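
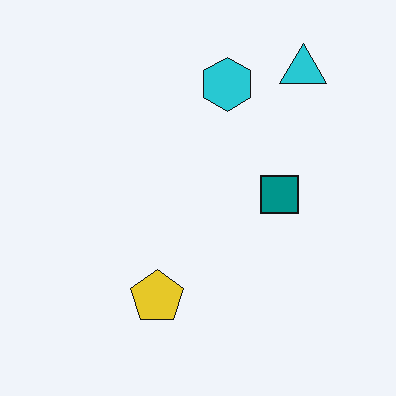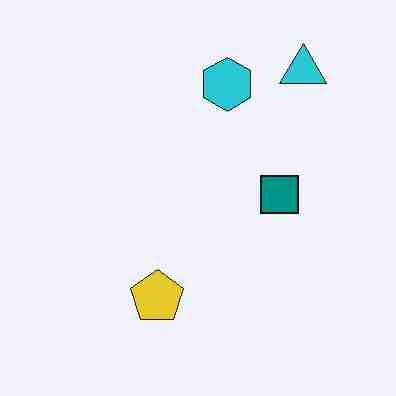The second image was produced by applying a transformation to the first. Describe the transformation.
It was heavily JPEG-compressed with obvious blocking artifacts.

Blocky 8×8 compression artifacts appear around shape edges and the flat background shows ringing — characteristic JPEG degradation.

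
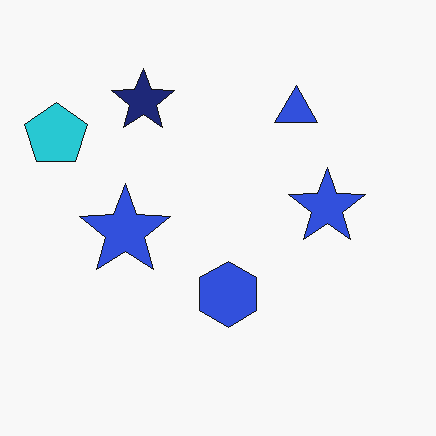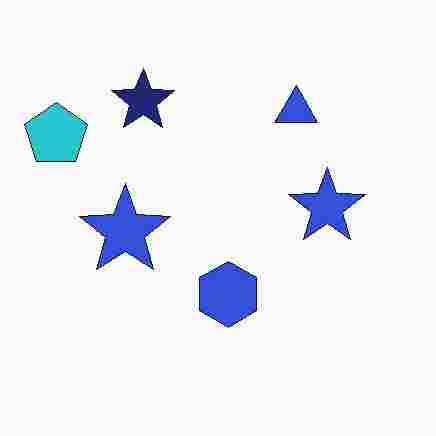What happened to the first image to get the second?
The image was heavily JPEG-compressed with obvious blocking artifacts.

Blocky 8×8 compression artifacts appear around shape edges and the flat background shows ringing — characteristic JPEG degradation.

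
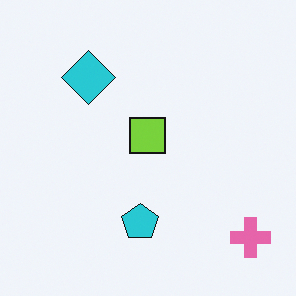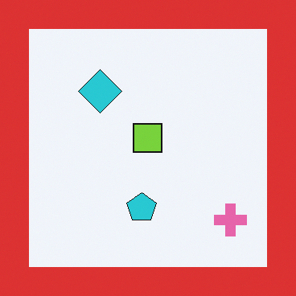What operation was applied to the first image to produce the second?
Framed with a red border.

A solid red frame runs around the edge of the second image, with the content slightly shrunk inside it.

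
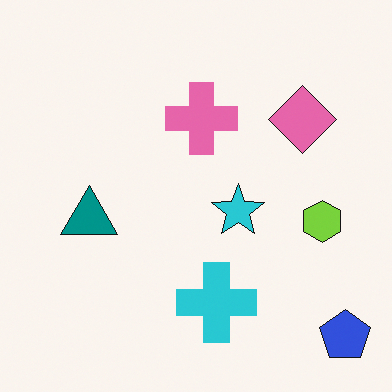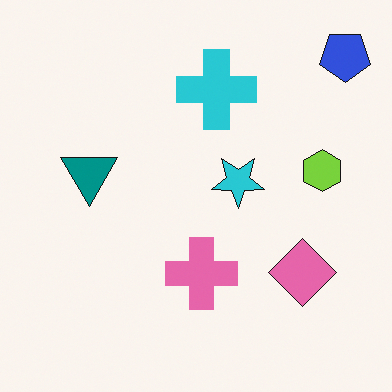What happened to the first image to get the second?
The transformation is: flipped vertically (top ↔ bottom).

The blue pentagon is in the bottom-right of the first image and the top-right of the second — shapes on opposite sides of the horizontal midline have swapped in a mirror flip.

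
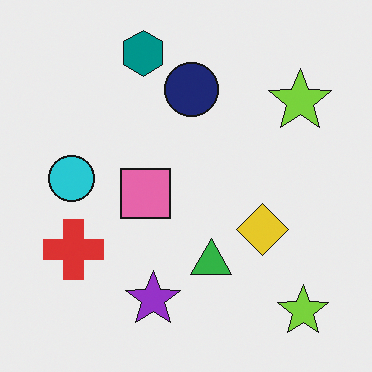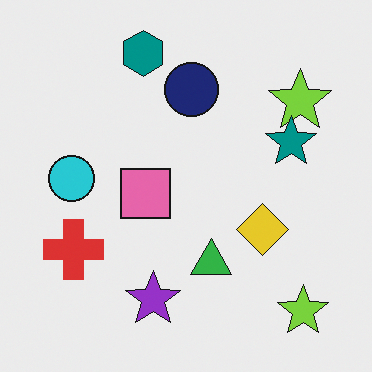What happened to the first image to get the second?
The transformation is: overlaid with an additional teal star.

A teal star appears in the second image that is absent from the first.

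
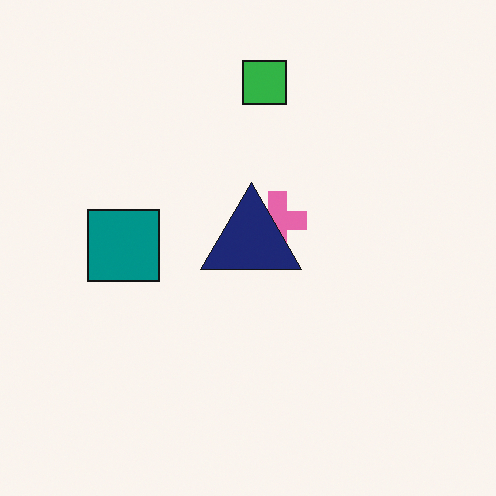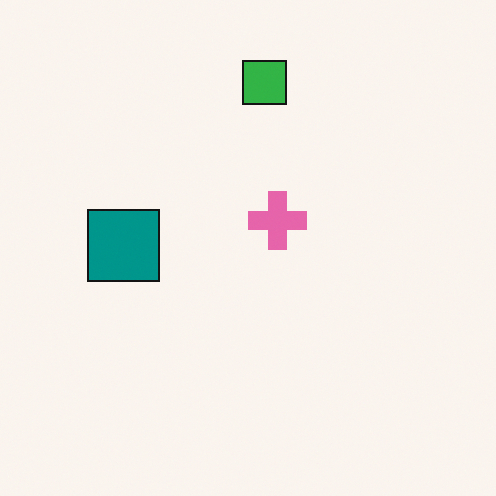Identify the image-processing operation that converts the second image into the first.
It was overlaid with an additional navy triangle.

A navy triangle appears in the first image that is absent from the second.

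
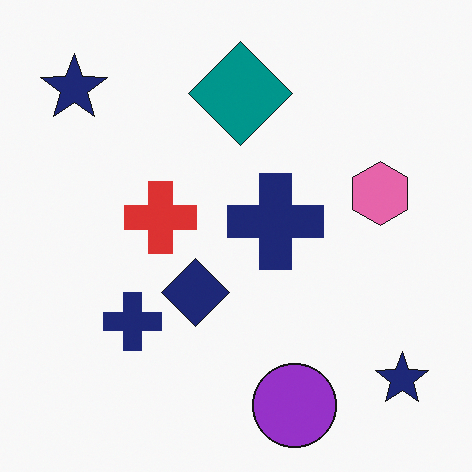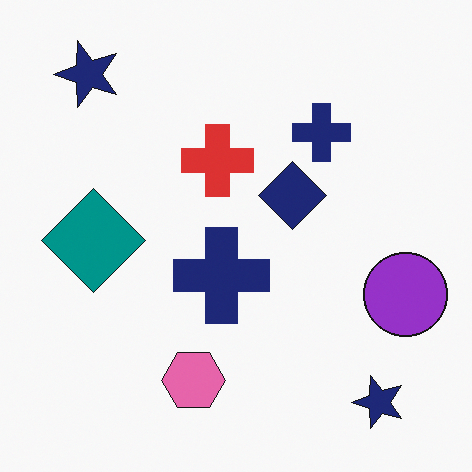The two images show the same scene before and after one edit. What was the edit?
The image was transposed (reflected across the top-left ↔ bottom-right diagonal).

Shapes have swapped their row and column positions — what was in the top-right is now in the bottom-left — a diagonal reflection.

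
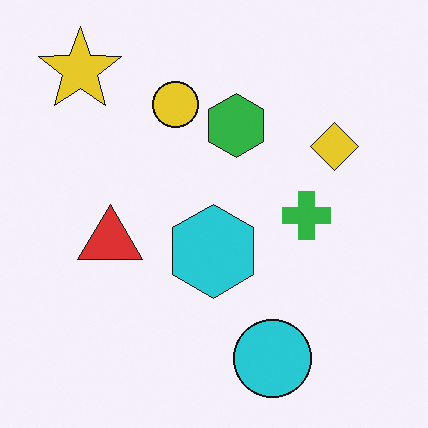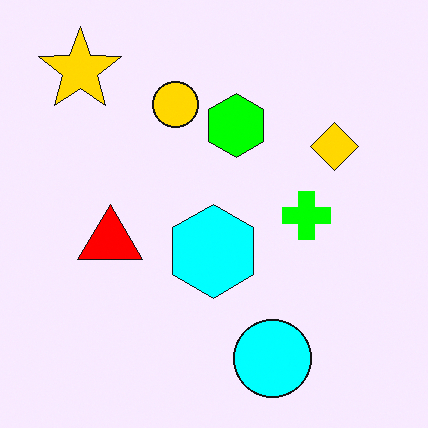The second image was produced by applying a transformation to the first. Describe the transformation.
This is the original image made much more vivid (saturation change).

All colors are more vivid — a global saturation change.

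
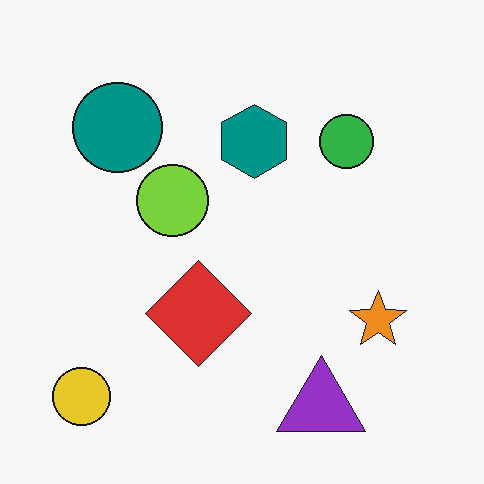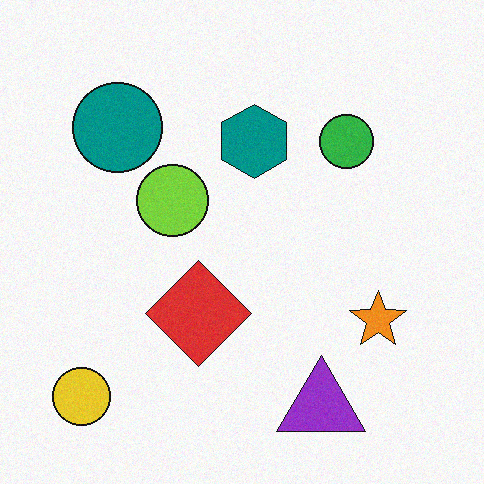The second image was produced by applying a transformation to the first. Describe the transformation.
The image was degraded with a light layer of grain.

Random speckle covers the whole image, including the flat background.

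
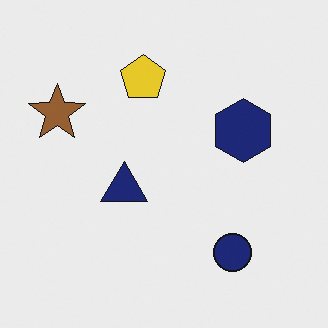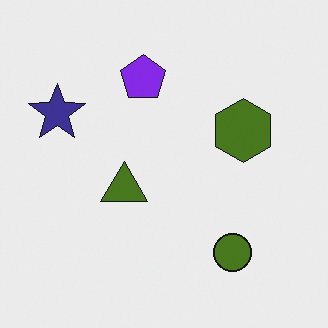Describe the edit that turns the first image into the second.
This is the original image hue-shifted by a large amount.

Every shape's color has rotated by the same amount around the hue wheel — a uniform hue shift.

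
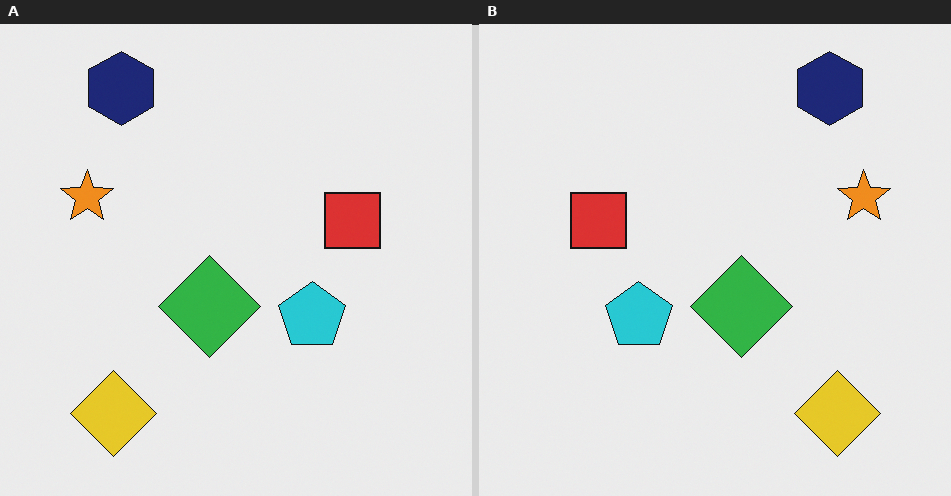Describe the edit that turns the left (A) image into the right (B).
The image was flipped horizontally (left ↔ right).

The orange star is in the left of the left (A) image and the right of the right (B) — shapes on opposite sides of the vertical midline have swapped in a mirror flip.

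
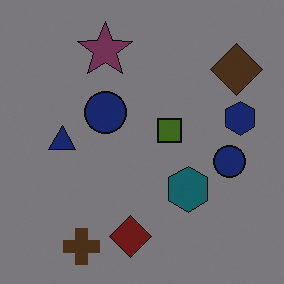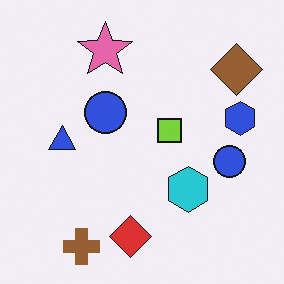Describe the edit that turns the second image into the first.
It was darkened a lot.

Every pixel — background and shapes alike — is uniformly darkened.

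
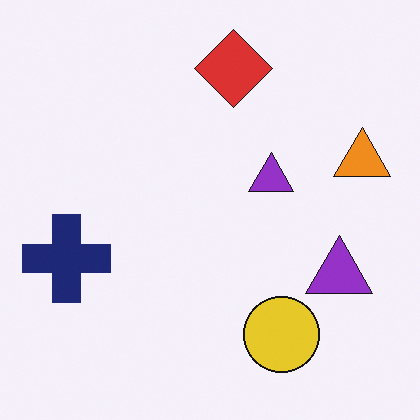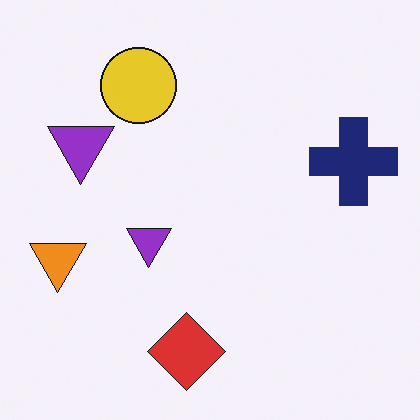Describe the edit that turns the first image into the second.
The image was rotated 180°.

The orange triangle sits in the right of the first image and the left of the second — consistent with a whole-image 180° rotation.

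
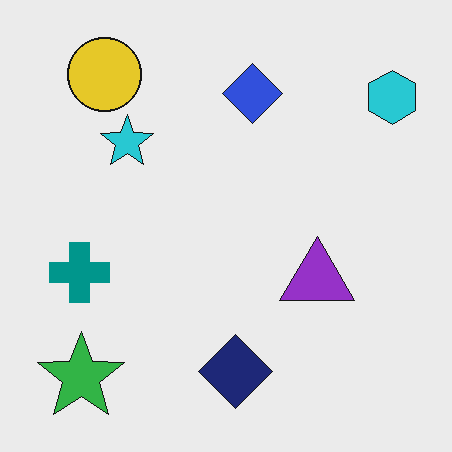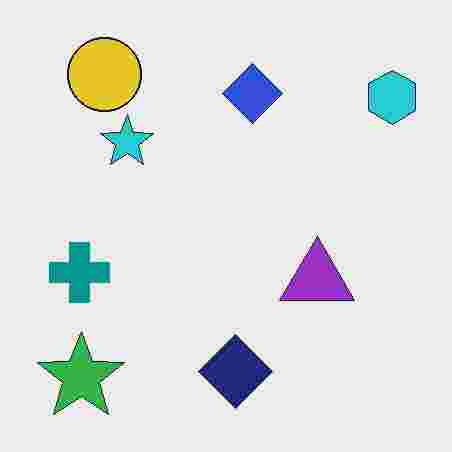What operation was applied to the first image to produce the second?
The image was degraded with heavy JPEG compression.

Blocky 8×8 compression artifacts appear around shape edges and the flat background shows ringing — characteristic JPEG degradation.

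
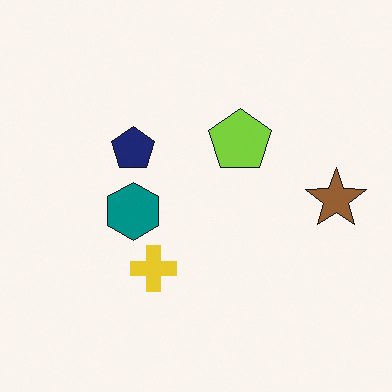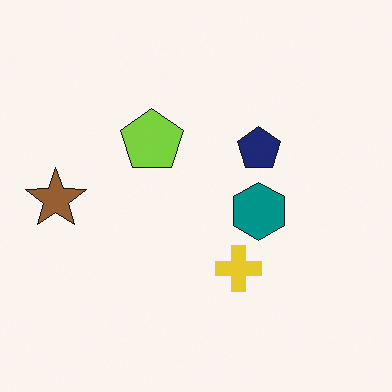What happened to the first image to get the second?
Flipped horizontally (left ↔ right).

The brown star is in the right of the first image and the left of the second — shapes on opposite sides of the vertical midline have swapped in a mirror flip.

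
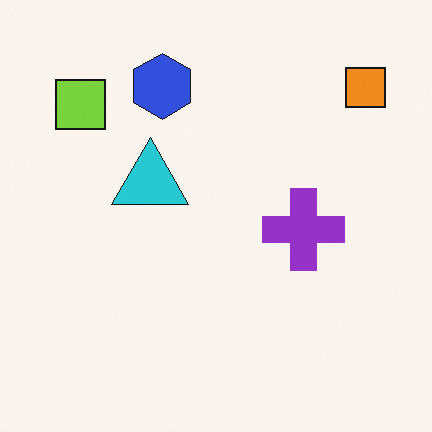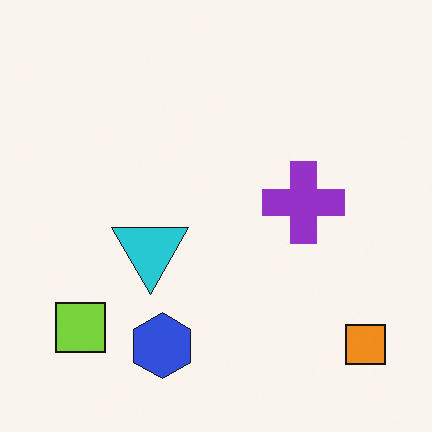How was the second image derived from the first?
The image was flipped vertically (top ↔ bottom).

The blue hexagon is in the top of the first image and the bottom of the second — shapes on opposite sides of the horizontal midline have swapped in a mirror flip.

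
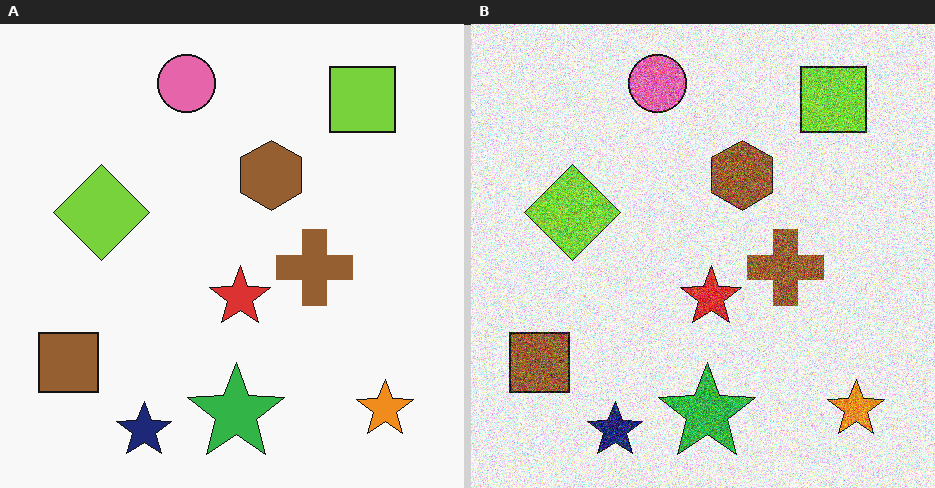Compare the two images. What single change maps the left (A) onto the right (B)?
It was degraded with strong gaussian noise.

Random speckle covers the whole image, including the flat background.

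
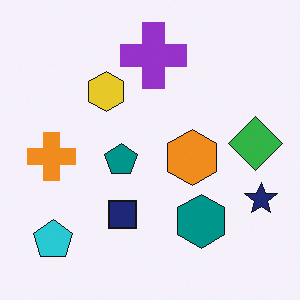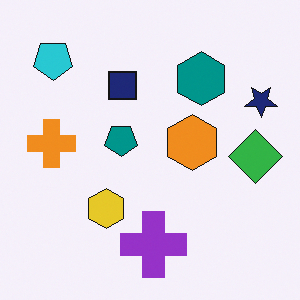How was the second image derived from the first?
The transformation is: flipped vertically (top ↔ bottom).

The purple cross is in the top of the first image and the bottom of the second — shapes on opposite sides of the horizontal midline have swapped in a mirror flip.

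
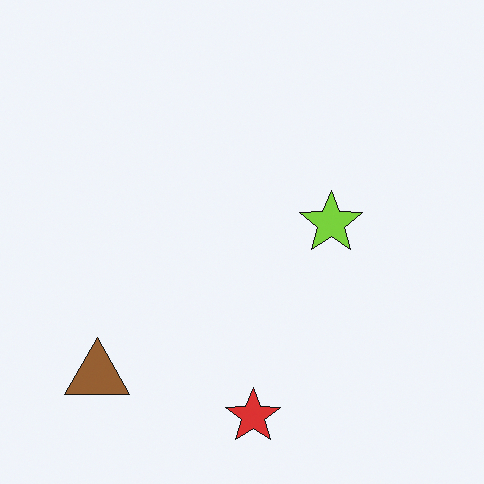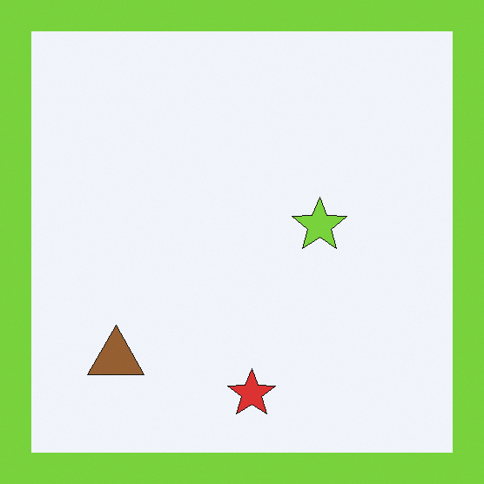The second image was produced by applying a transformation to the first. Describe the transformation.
It was framed with a lime border.

A solid lime frame runs around the edge of the second image, with the content slightly shrunk inside it.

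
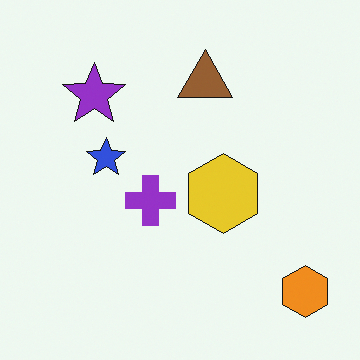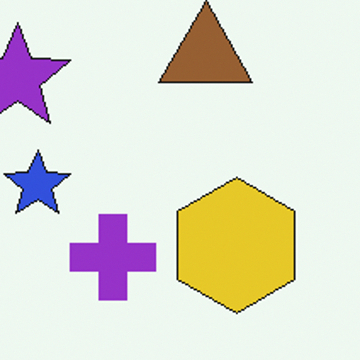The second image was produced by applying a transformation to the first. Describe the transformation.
The transformation is: cropped to a noticeably smaller region and rescaled.

The visible shapes are larger and the field of view is narrower; shapes near the original edges may be partly or wholly outside the frame — a crop-and-rescale.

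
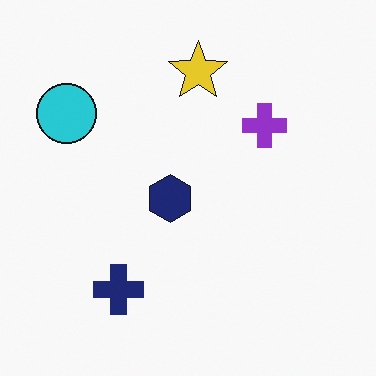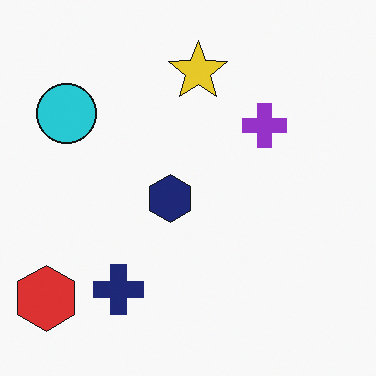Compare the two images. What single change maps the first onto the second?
It was overlaid with an additional red hexagon.

A red hexagon appears in the second image that is absent from the first.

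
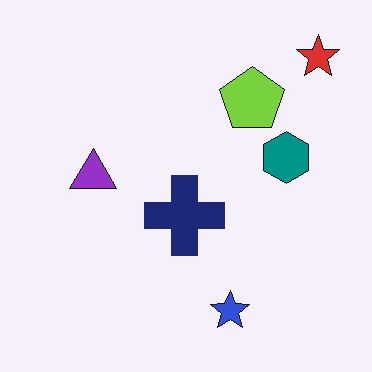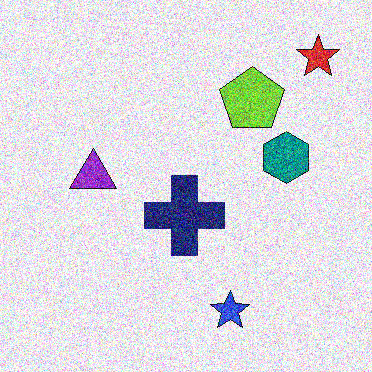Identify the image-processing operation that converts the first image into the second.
The second image is the first degraded with heavy additive noise.

Random speckle covers the whole image, including the flat background.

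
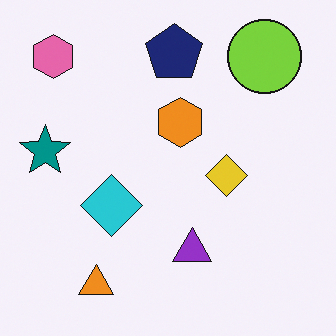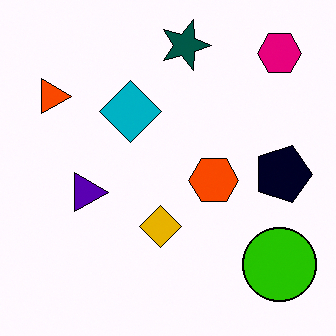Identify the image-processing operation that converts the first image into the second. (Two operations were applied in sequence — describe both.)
The second image is the first given much higher contrast, then rotated 90° clockwise.

Tones are pushed away from mid-grey across the whole image — a global contrast change. The pink hexagon sits in the top-left of the first image and the top-right of the second — consistent with a whole-image 90° clockwise rotation.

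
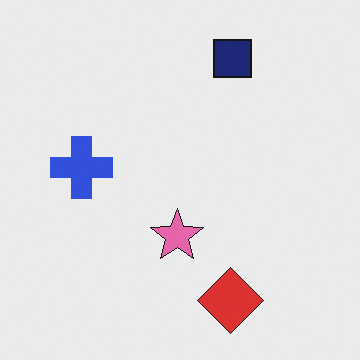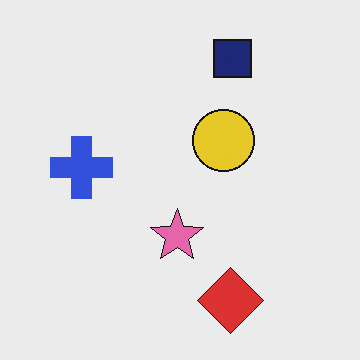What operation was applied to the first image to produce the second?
The second image is the first overlaid with an additional yellow circle.

A yellow circle appears in the second image that is absent from the first.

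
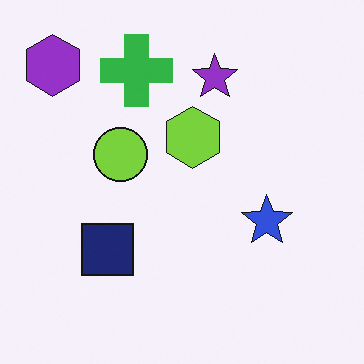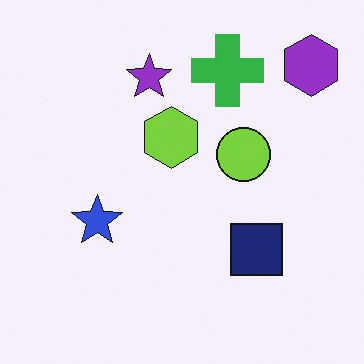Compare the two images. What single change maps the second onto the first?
It was flipped horizontally (left ↔ right).

The purple hexagon is in the top-right of the second image and the top-left of the first — shapes on opposite sides of the vertical midline have swapped in a mirror flip.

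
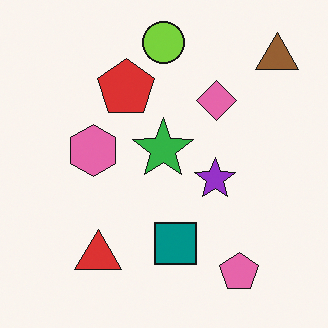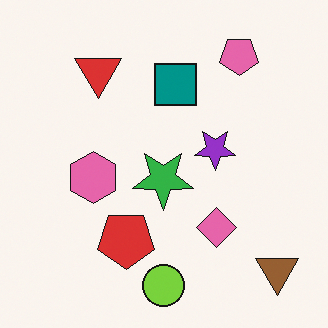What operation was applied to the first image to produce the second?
This is the original image flipped vertically (top ↔ bottom).

The lime circle is in the top of the first image and the bottom of the second — shapes on opposite sides of the horizontal midline have swapped in a mirror flip.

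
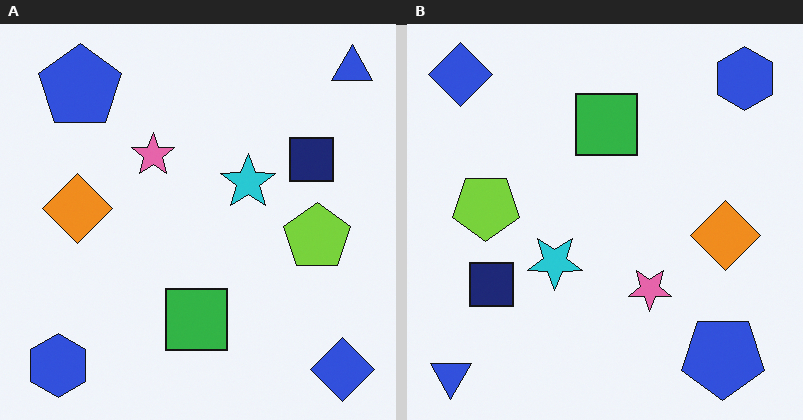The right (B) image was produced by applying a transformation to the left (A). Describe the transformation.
The image was rotated 180°.

The blue triangle sits in the top-right of the left (A) image and the bottom-left of the right (B) — consistent with a whole-image 180° rotation.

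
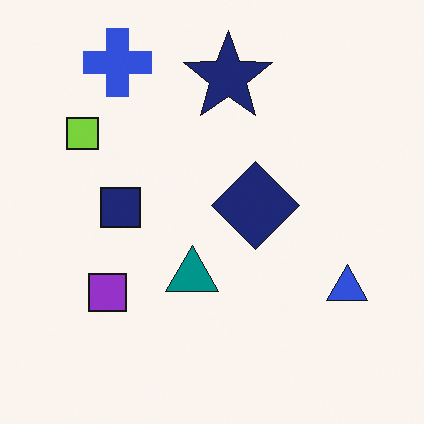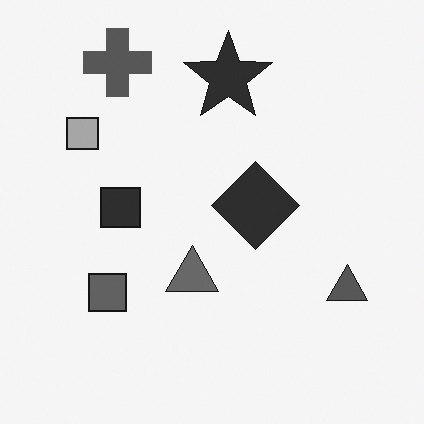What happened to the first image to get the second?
This is the original image converted to grayscale.

All color is removed — every shape is now a shade of grey.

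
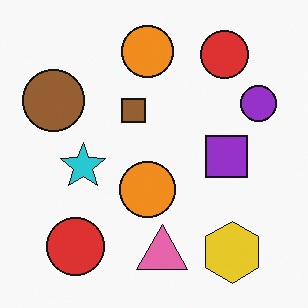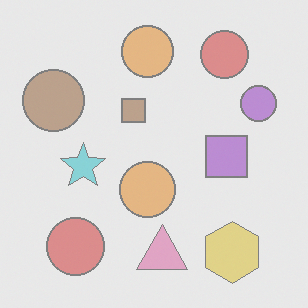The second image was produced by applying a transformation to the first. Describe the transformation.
It was washed out (contrast reduced).

Tones are pushed toward mid-grey across the whole image — a global contrast change.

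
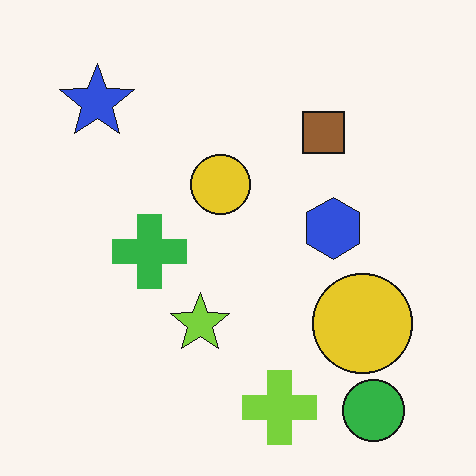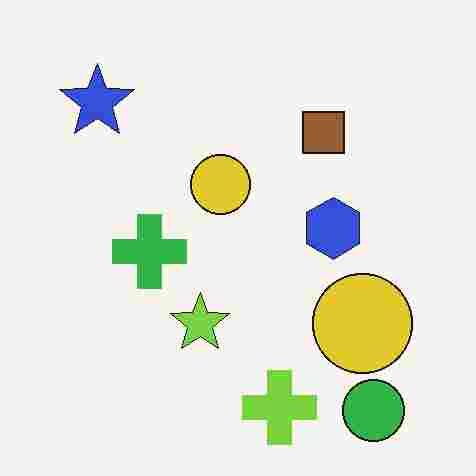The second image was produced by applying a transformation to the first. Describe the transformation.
It was heavily JPEG-compressed with obvious blocking artifacts.

Blocky 8×8 compression artifacts appear around shape edges and the flat background shows ringing — characteristic JPEG degradation.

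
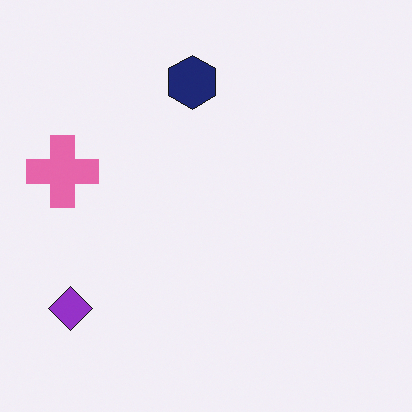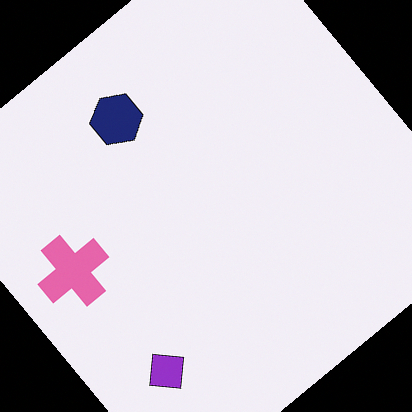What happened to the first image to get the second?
This is the original image rotated counter-clockwise by a large amount — several tens of degrees.

Every shape is tilted by the same angle and the image corners show triangular fill wedges — a whole-image rotation by a non-right angle.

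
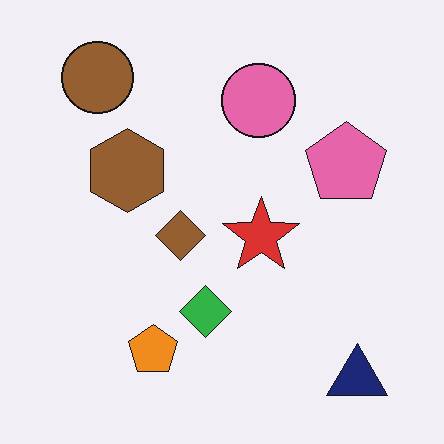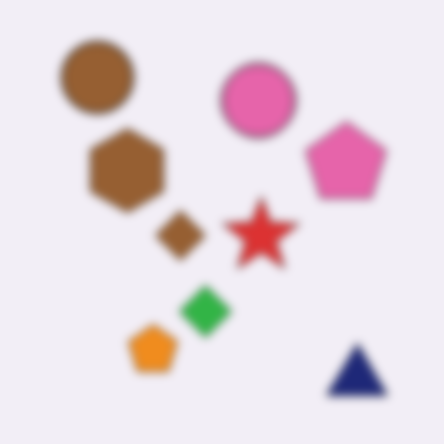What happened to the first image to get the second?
It was noticeably gaussian-blurred.

Shape edges and outlines are uniformly softened across the whole image.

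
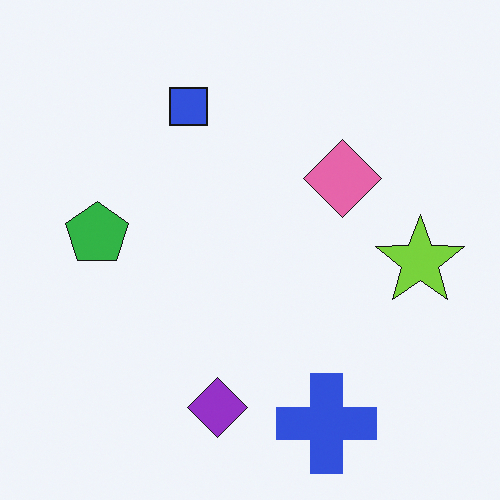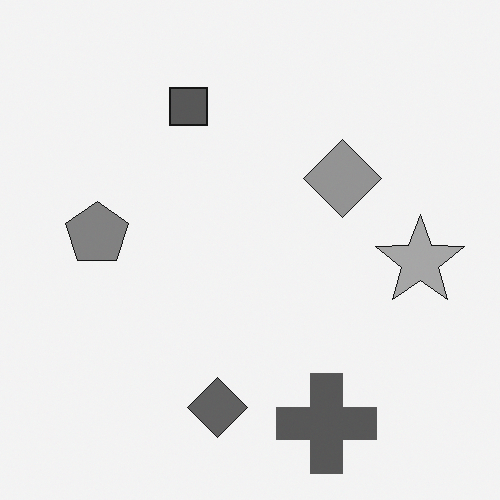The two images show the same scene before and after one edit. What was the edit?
This is the original image converted to grayscale.

All color is removed — every shape is now a shade of grey.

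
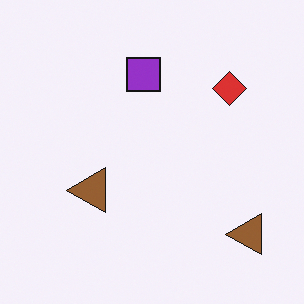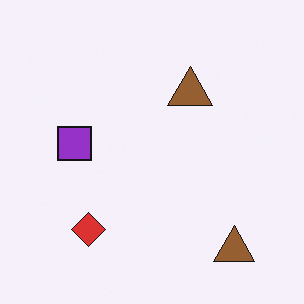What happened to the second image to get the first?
The first image is the second transposed (reflected across the top-left ↔ bottom-right diagonal).

Shapes have swapped their row and column positions — what was in the top-right is now in the bottom-left — a diagonal reflection.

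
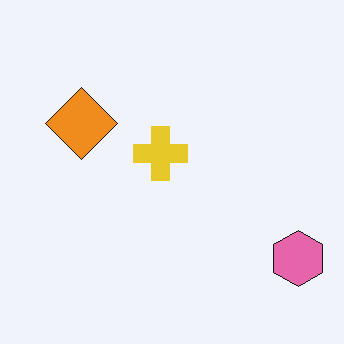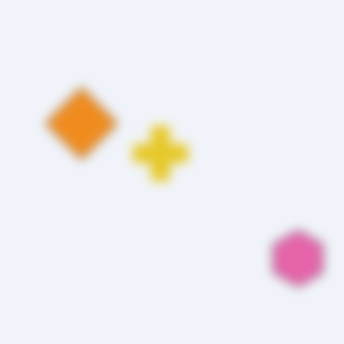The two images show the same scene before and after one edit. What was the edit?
The second image is the first strongly gaussian-blurred.

Shape edges and outlines are uniformly softened across the whole image.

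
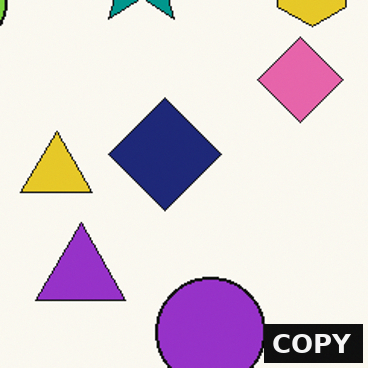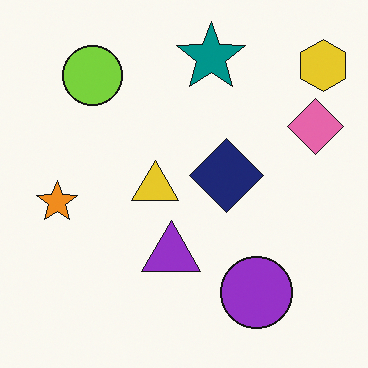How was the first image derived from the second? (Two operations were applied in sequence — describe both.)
The image was cropped to a modestly smaller region and rescaled, then watermarked with the text "COPY" in the lower-right corner.

The visible shapes are larger and the field of view is narrower; shapes near the original edges may be partly or wholly outside the frame — a crop-and-rescale. A dark label reading "COPY" appears in the lower-right corner.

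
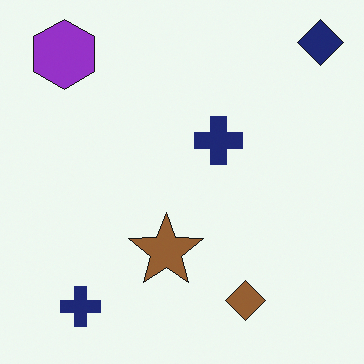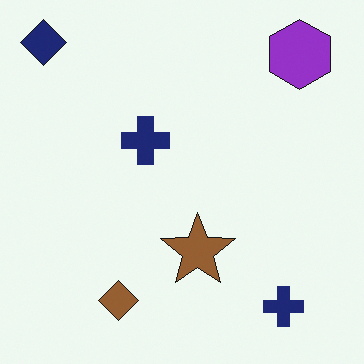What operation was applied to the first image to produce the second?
The transformation is: flipped horizontally (left ↔ right).

The navy diamond is in the top-right of the first image and the top-left of the second — shapes on opposite sides of the vertical midline have swapped in a mirror flip.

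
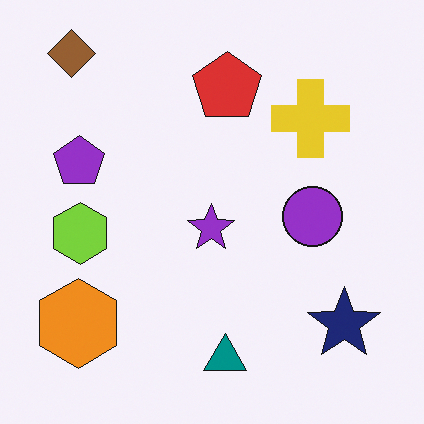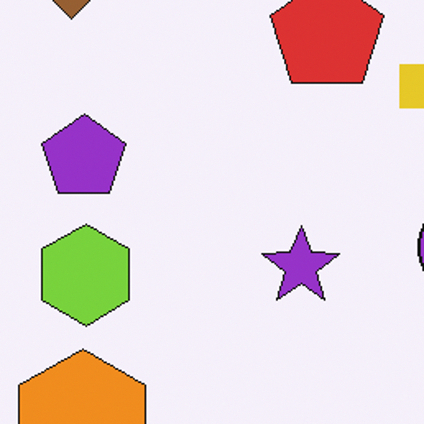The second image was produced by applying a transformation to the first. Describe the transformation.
Cropped to a noticeably smaller region and rescaled.

The visible shapes are larger and the field of view is narrower; shapes near the original edges may be partly or wholly outside the frame — a crop-and-rescale.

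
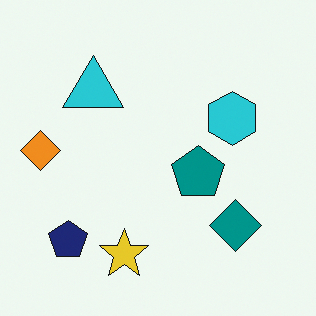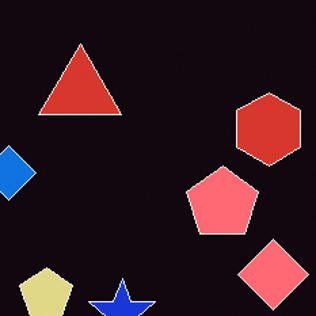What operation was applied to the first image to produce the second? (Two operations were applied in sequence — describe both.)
The transformation is: color-inverted (negative), then cropped slightly and scaled back up.

The light background has become dark and every shape's color is its complement — a photographic negative. The visible shapes are larger and the field of view is narrower; shapes near the original edges may be partly or wholly outside the frame — a crop-and-rescale.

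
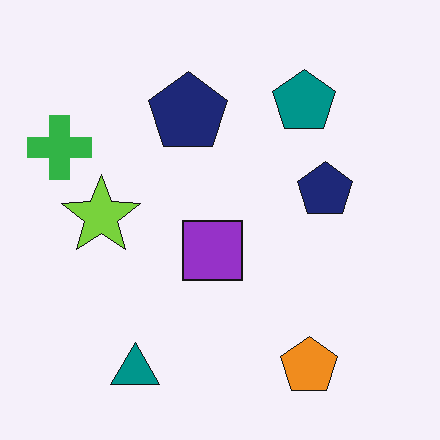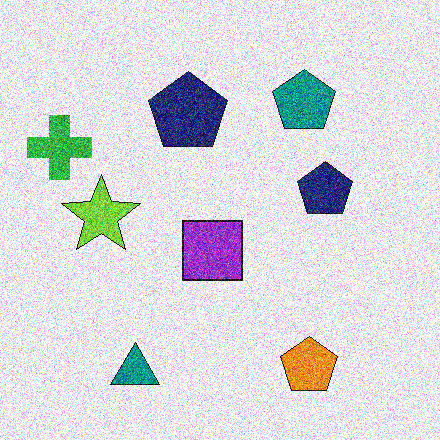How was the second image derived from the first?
The transformation is: degraded with a thick layer of grain.

Random speckle covers the whole image, including the flat background.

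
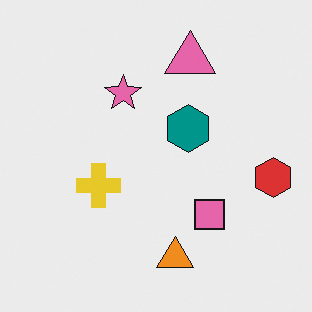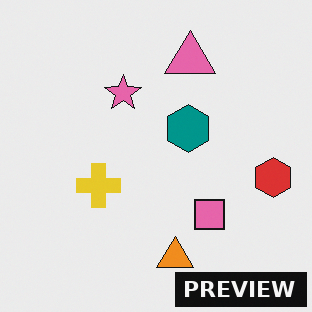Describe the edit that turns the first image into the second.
The second image is the first watermarked with the text "PREVIEW" in the lower-right corner.

A dark label reading "PREVIEW" appears in the lower-right corner.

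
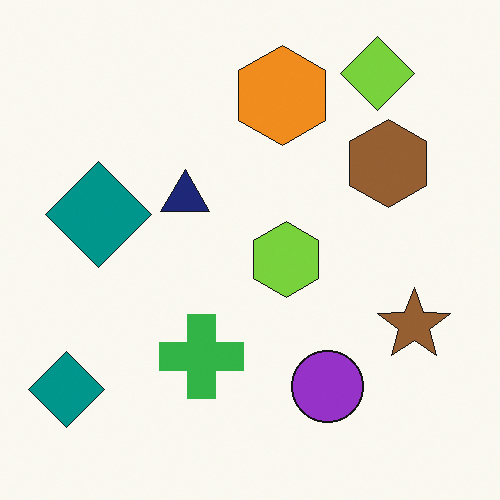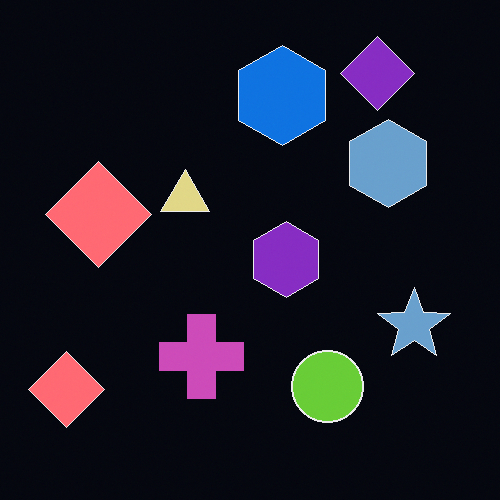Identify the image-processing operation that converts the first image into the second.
The transformation is: color-inverted (negative).

The light background has become dark and every shape's color is its complement — a photographic negative.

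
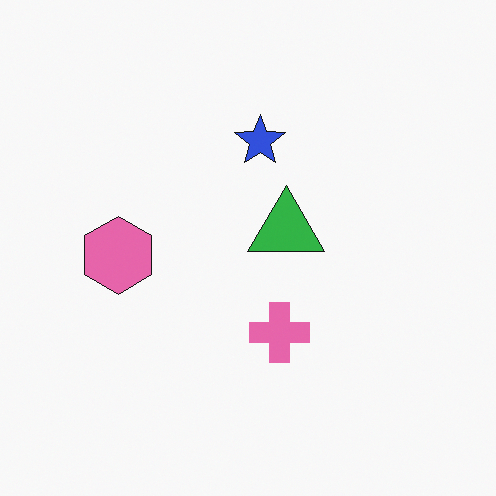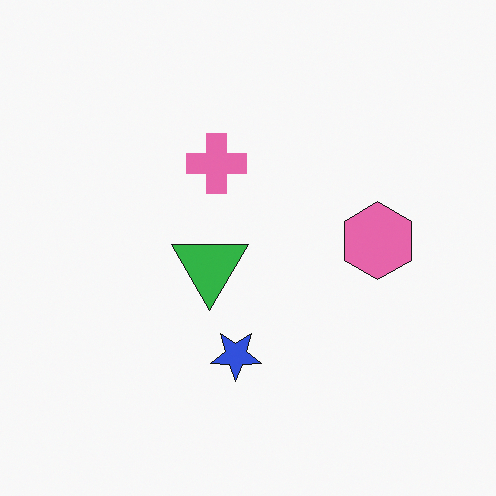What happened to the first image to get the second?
It was rotated 180°.

The pink hexagon sits in the left of the first image and the right of the second — consistent with a whole-image 180° rotation.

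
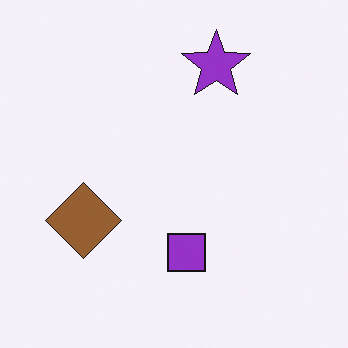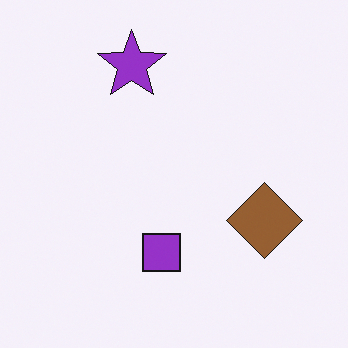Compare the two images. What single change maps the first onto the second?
This is the original image flipped horizontally (left ↔ right).

The brown diamond is in the left of the first image and the right of the second — shapes on opposite sides of the vertical midline have swapped in a mirror flip.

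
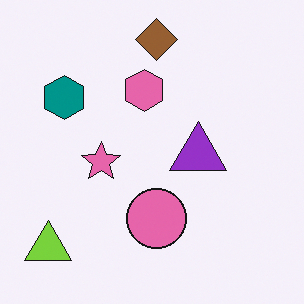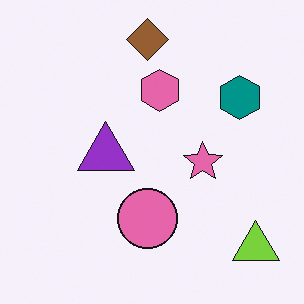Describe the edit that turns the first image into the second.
Flipped horizontally (left ↔ right).

The lime triangle is in the bottom-left of the first image and the bottom-right of the second — shapes on opposite sides of the vertical midline have swapped in a mirror flip.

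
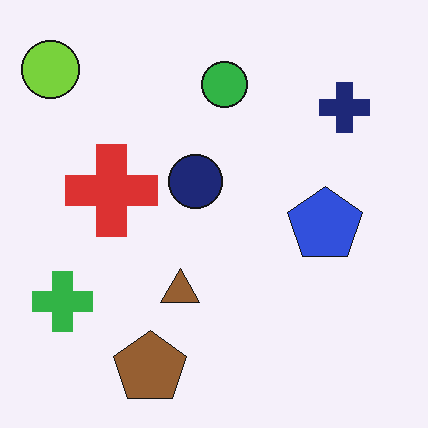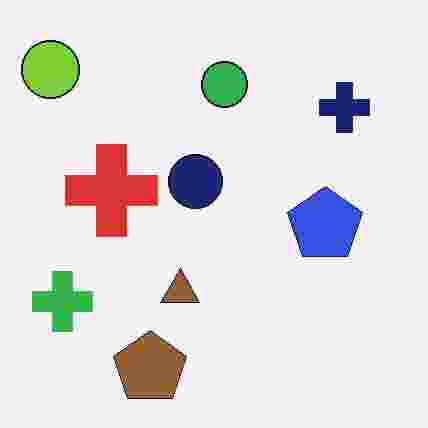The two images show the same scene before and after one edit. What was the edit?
Degraded with heavy JPEG compression.

Blocky 8×8 compression artifacts appear around shape edges and the flat background shows ringing — characteristic JPEG degradation.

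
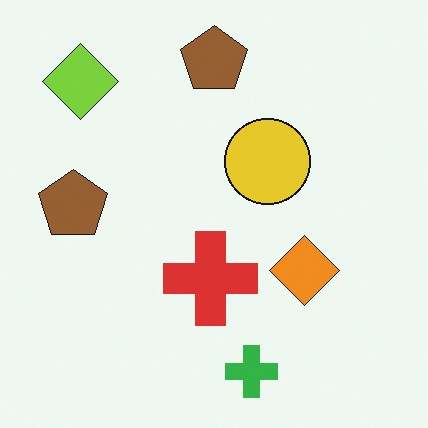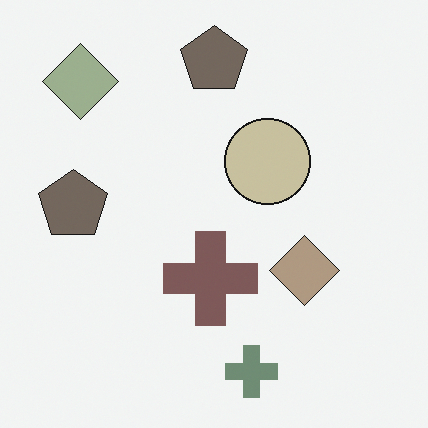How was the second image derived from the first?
It was made much more muted (saturation change).

All colors are more muted and greyish — a global saturation change.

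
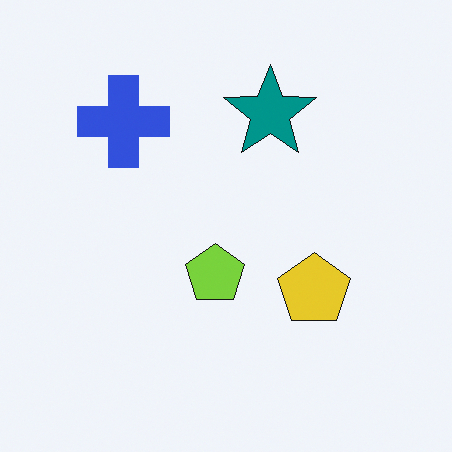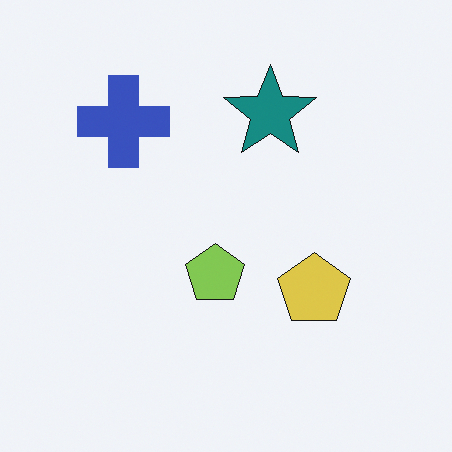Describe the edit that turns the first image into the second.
The transformation is: slightly desaturated.

All colors are more muted and greyish — a global saturation change.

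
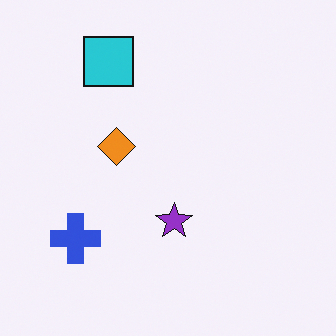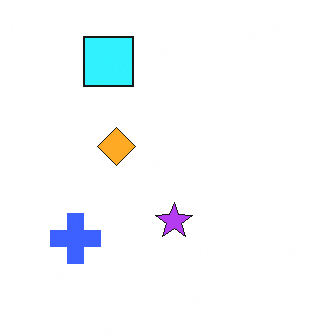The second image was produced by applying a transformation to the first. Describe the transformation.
The image was slightly brightened.

Every pixel — background and shapes alike — is uniformly brightened.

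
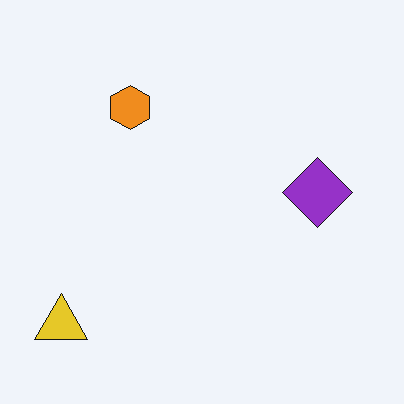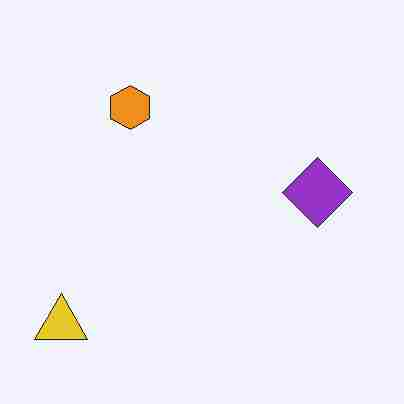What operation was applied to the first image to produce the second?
The image was degraded with heavy JPEG compression.

Blocky 8×8 compression artifacts appear around shape edges and the flat background shows ringing — characteristic JPEG degradation.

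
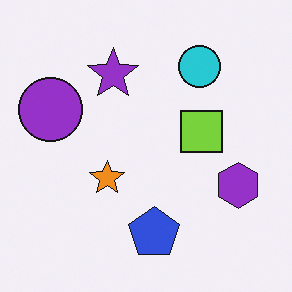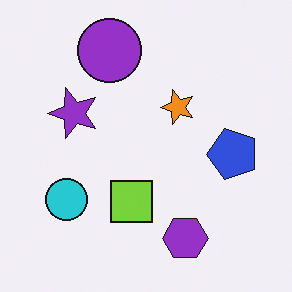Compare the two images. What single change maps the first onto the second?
This is the original image transposed (reflected across the top-left ↔ bottom-right diagonal).

Shapes have swapped their row and column positions — what was in the top-right is now in the bottom-left — a diagonal reflection.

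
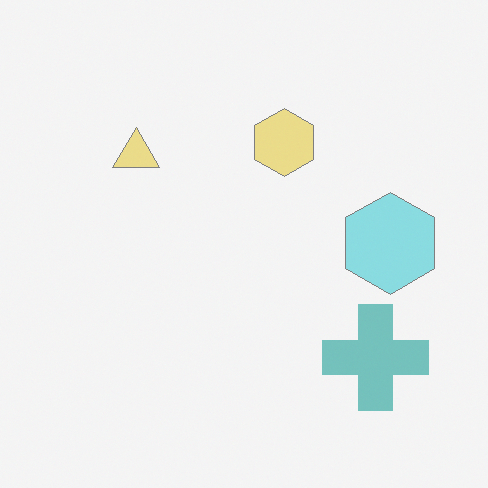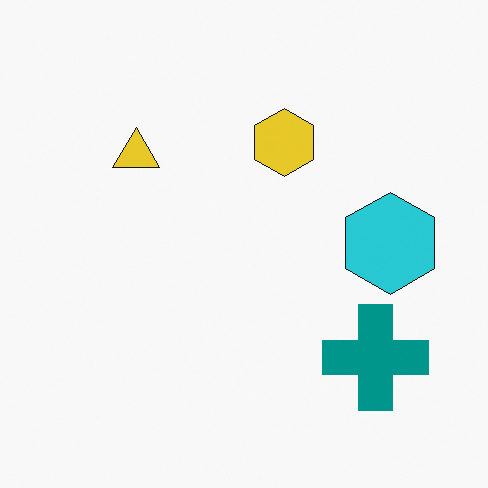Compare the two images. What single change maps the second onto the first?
The image was given much lower contrast.

Tones are pushed toward mid-grey across the whole image — a global contrast change.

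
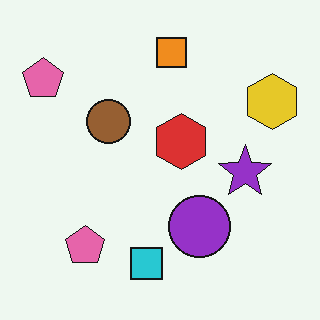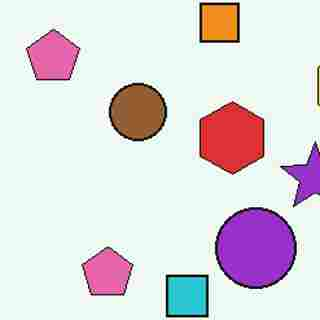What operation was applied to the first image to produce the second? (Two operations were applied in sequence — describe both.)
This is the original image cropped slightly and scaled back up, then heavily JPEG-compressed with obvious blocking artifacts.

The visible shapes are larger and the field of view is narrower; shapes near the original edges may be partly or wholly outside the frame — a crop-and-rescale. Blocky 8×8 compression artifacts appear around shape edges and the flat background shows ringing — characteristic JPEG degradation.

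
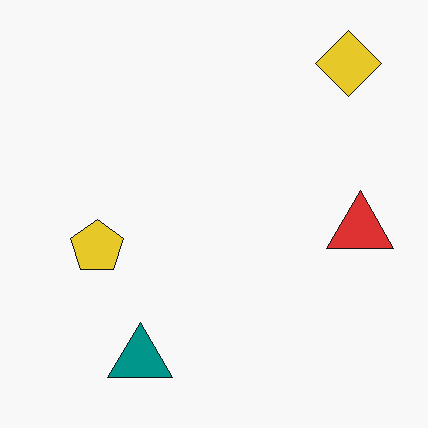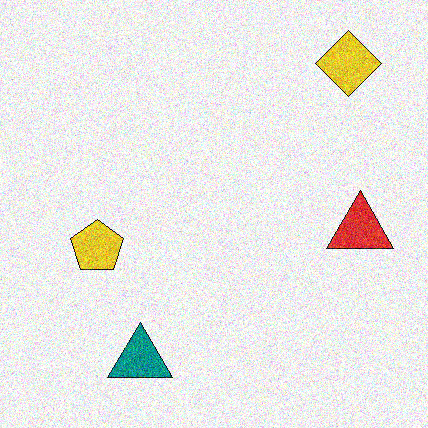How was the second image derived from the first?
The image was degraded with heavy additive noise.

Random speckle covers the whole image, including the flat background.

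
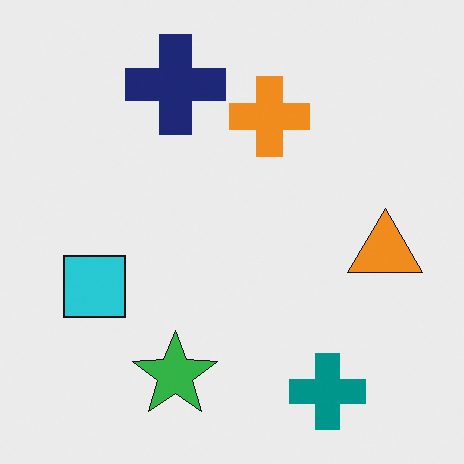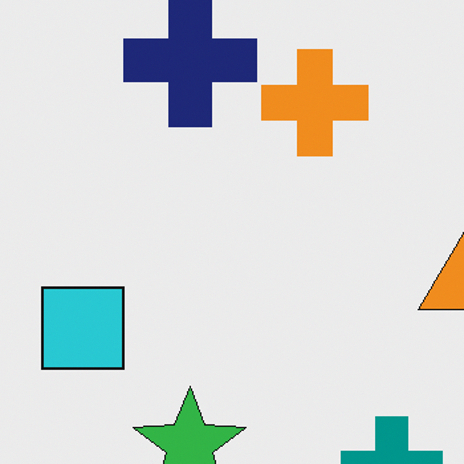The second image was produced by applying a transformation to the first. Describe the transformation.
The transformation is: cropped slightly and scaled back up.

The visible shapes are larger and the field of view is narrower; shapes near the original edges may be partly or wholly outside the frame — a crop-and-rescale.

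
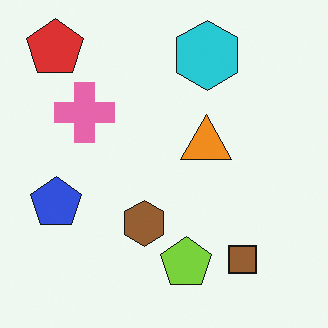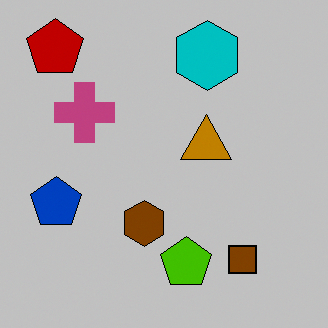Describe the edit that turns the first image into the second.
This is the original image heavily posterized to just a handful of flat colors.

Each flat color has snapped to a coarser quantized level — most visibly, the near-white background has dropped to a flat grey.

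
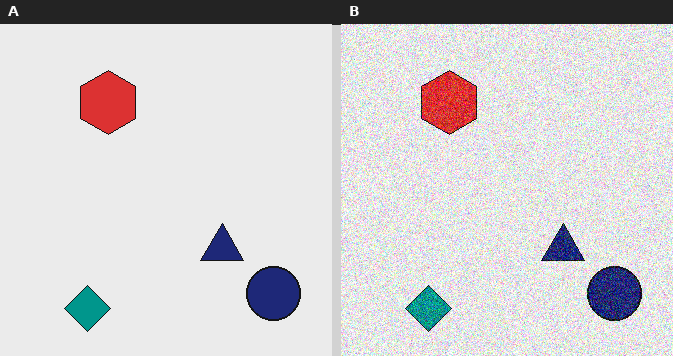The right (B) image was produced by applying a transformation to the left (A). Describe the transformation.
It was degraded with heavy additive noise.

Random speckle covers the whole image, including the flat background.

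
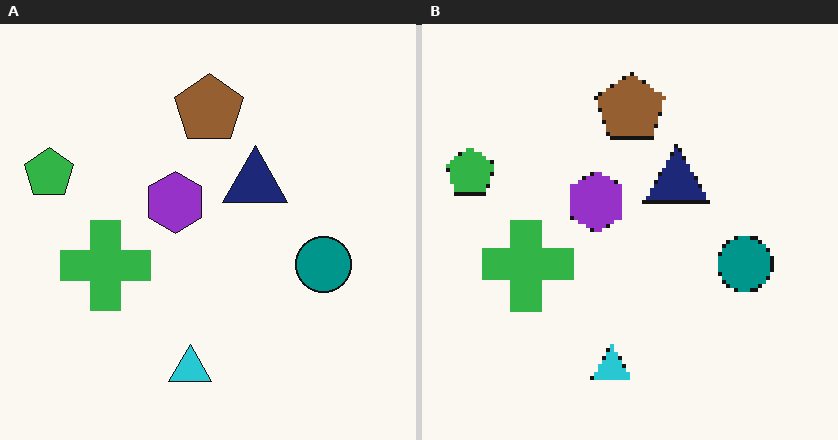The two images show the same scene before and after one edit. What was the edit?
The right (B) image is the left (A) lightly pixelated (a mild mosaic effect).

Shapes are reduced to large square blocks; fine edges and outlines are lost — a downscale-then-upscale (mosaic) effect.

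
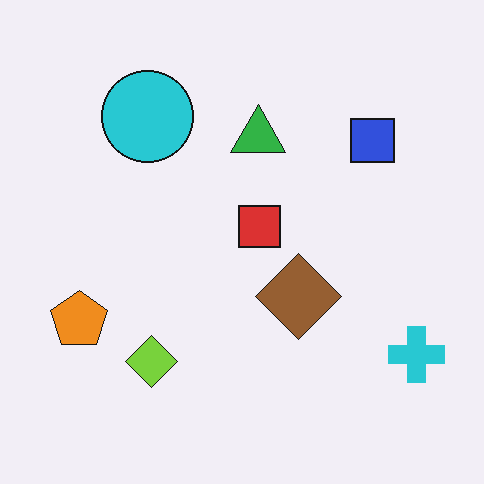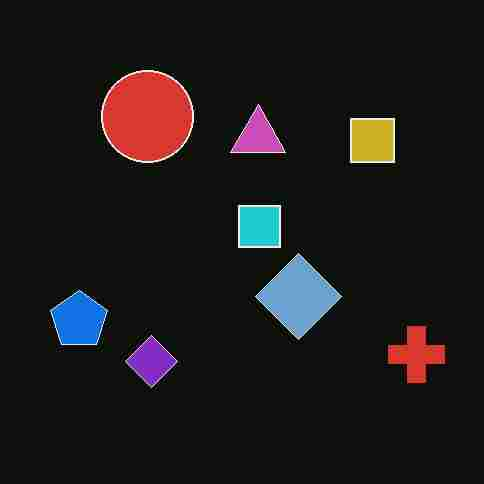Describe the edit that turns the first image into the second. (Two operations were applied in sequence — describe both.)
It was color-inverted (negative), then degraded with heavy JPEG compression.

The light background has become dark and every shape's color is its complement — a photographic negative. Blocky 8×8 compression artifacts appear around shape edges and the flat background shows ringing — characteristic JPEG degradation.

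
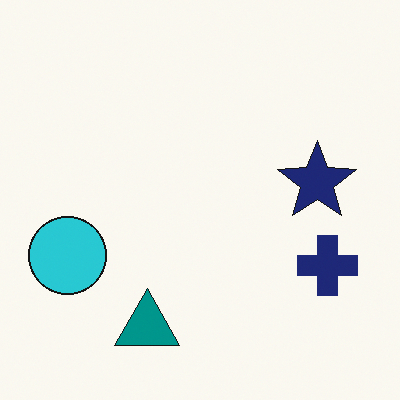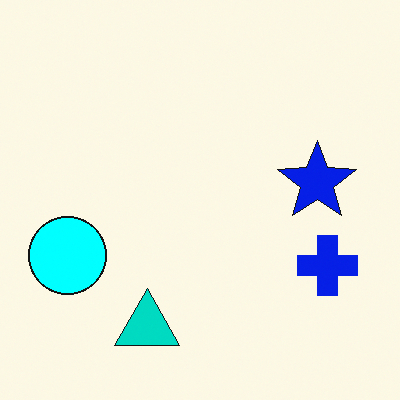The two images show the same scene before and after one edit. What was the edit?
Heavily oversaturated.

All colors are more vivid — a global saturation change.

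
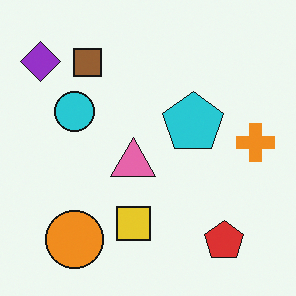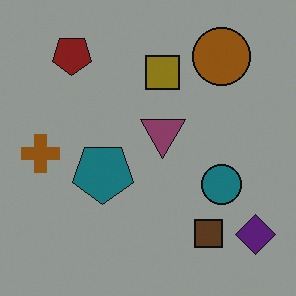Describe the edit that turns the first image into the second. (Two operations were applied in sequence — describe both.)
It was rotated 180°, then noticeably darkened.

The purple diamond sits in the top-left of the first image and the bottom-right of the second — consistent with a whole-image 180° rotation. Every pixel — background and shapes alike — is uniformly darkened.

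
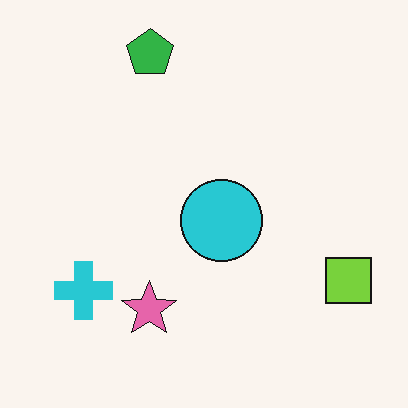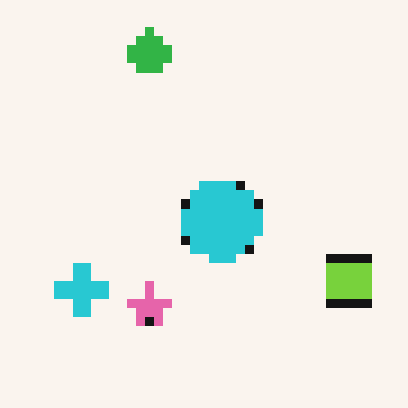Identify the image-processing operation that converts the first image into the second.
This is the original image coarsely pixelated.

Shapes are reduced to large square blocks; fine edges and outlines are lost — a downscale-then-upscale (mosaic) effect.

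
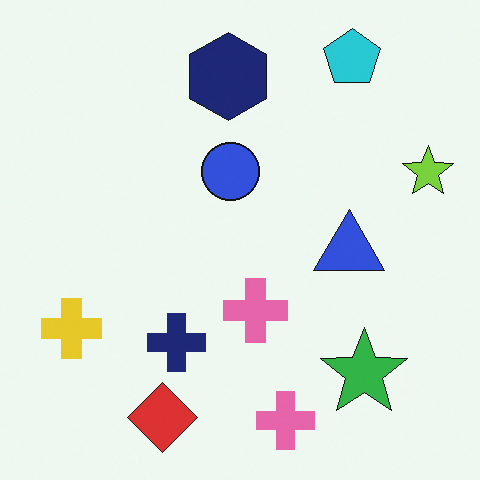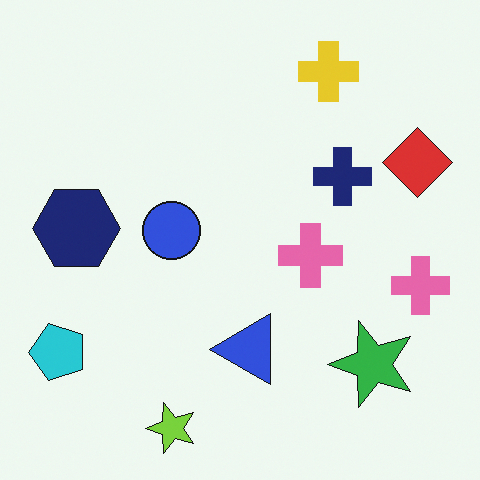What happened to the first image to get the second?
The image was transposed (reflected across the top-left ↔ bottom-right diagonal).

Shapes have swapped their row and column positions — what was in the top-right is now in the bottom-left — a diagonal reflection.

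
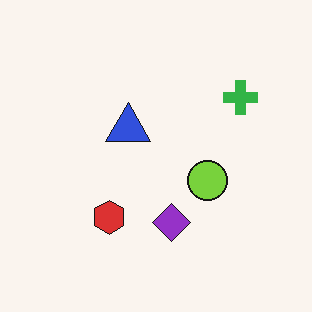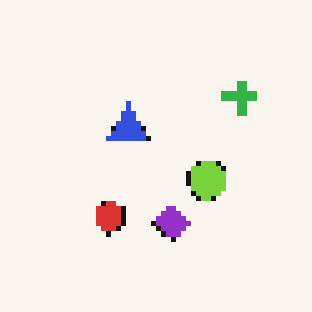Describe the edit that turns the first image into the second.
This is the original image mildly pixelated.

Shapes are reduced to large square blocks; fine edges and outlines are lost — a downscale-then-upscale (mosaic) effect.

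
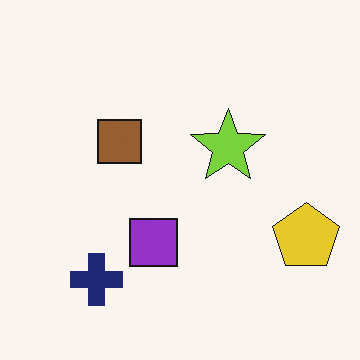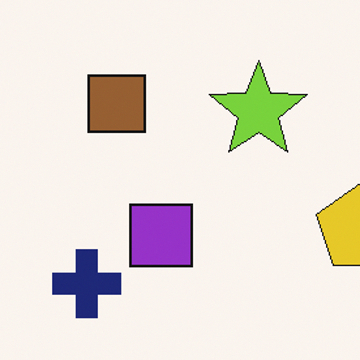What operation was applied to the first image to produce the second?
The transformation is: cropped slightly and scaled back up.

The visible shapes are larger and the field of view is narrower; shapes near the original edges may be partly or wholly outside the frame — a crop-and-rescale.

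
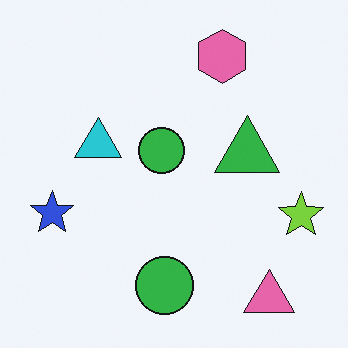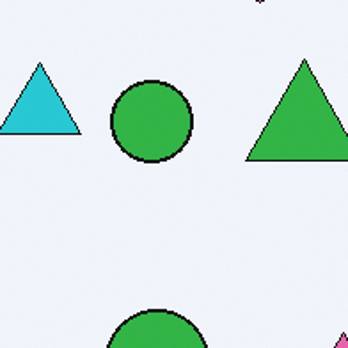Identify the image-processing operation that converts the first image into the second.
The image was cropped tightly and scaled back up.

The visible shapes are larger and the field of view is narrower; shapes near the original edges may be partly or wholly outside the frame — a crop-and-rescale.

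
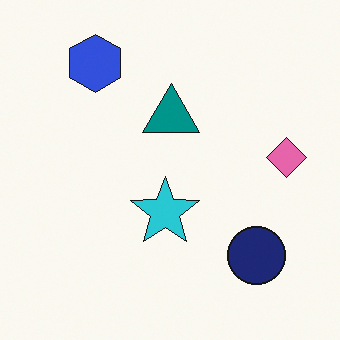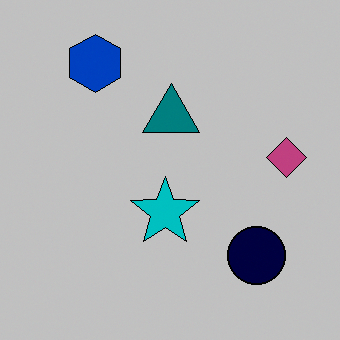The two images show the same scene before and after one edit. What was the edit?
The transformation is: aggressively posterized.

Each flat color has snapped to a coarser quantized level — most visibly, the near-white background has dropped to a flat grey.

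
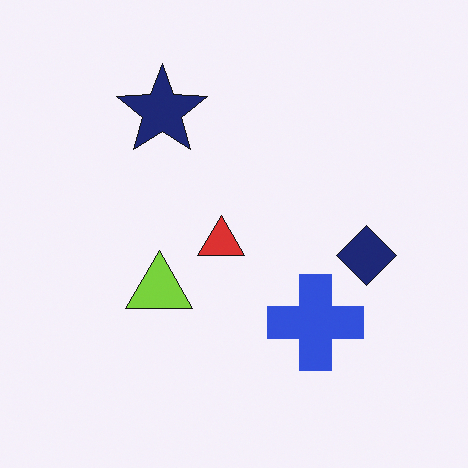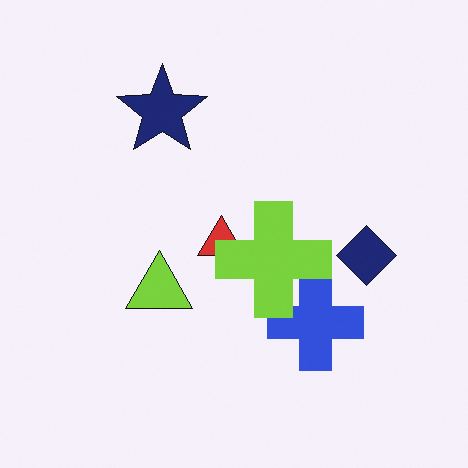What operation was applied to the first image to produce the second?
This is the original image overlaid with an additional lime cross.

A lime cross appears in the second image that is absent from the first.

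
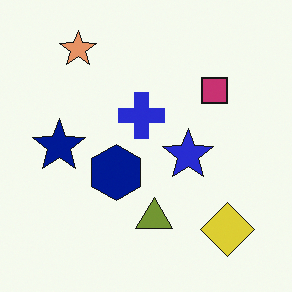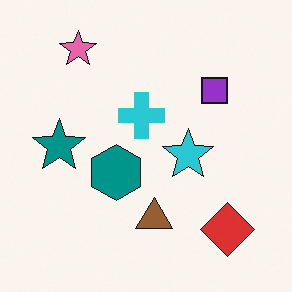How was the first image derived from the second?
It was hue-shifted slightly.

Every shape's color has rotated by the same amount around the hue wheel — a uniform hue shift.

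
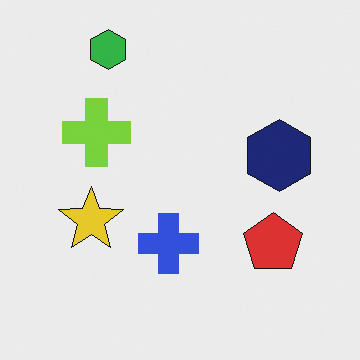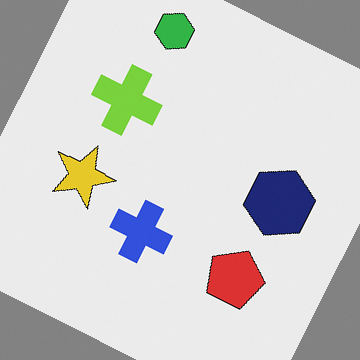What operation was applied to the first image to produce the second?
Rotated clockwise by a clearly visible amount.

Every shape is tilted by the same angle and the image corners show triangular fill wedges — a whole-image rotation by a non-right angle.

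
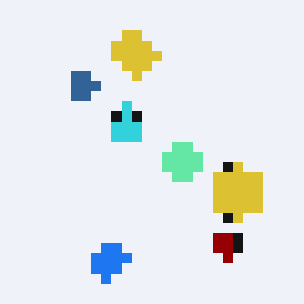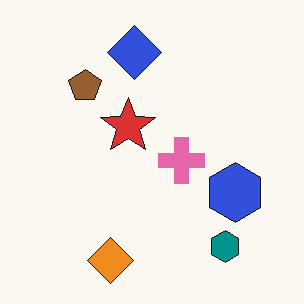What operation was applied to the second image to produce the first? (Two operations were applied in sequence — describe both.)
It was hue-shifted by a large amount, then coarsely pixelated.

Every shape's color has rotated by the same amount around the hue wheel — a uniform hue shift. Shapes are reduced to large square blocks; fine edges and outlines are lost — a downscale-then-upscale (mosaic) effect.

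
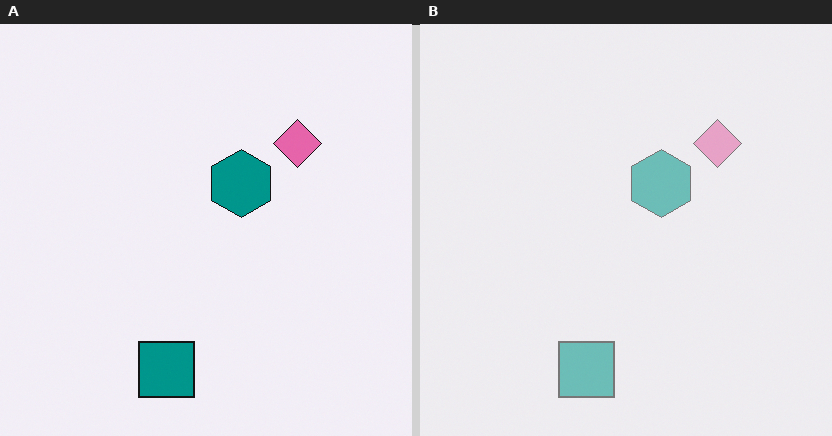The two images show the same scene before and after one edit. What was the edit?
It was given much lower contrast.

Tones are pushed toward mid-grey across the whole image — a global contrast change.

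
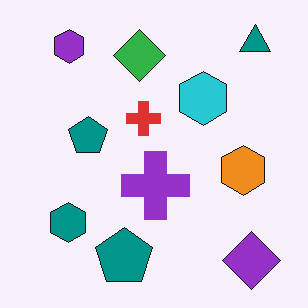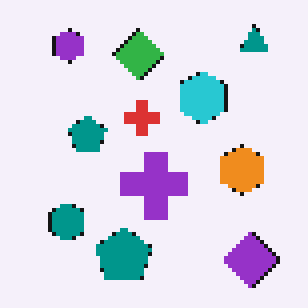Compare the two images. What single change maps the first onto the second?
The image was lightly pixelated (a mild mosaic effect).

Shapes are reduced to large square blocks; fine edges and outlines are lost — a downscale-then-upscale (mosaic) effect.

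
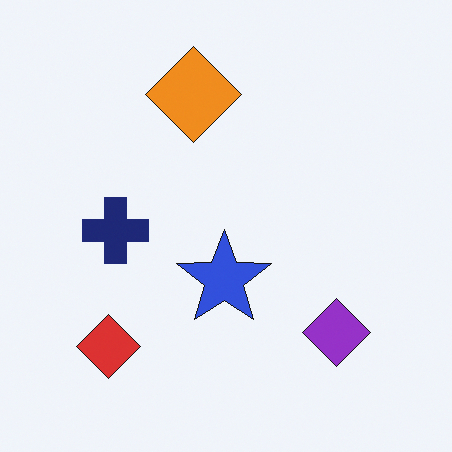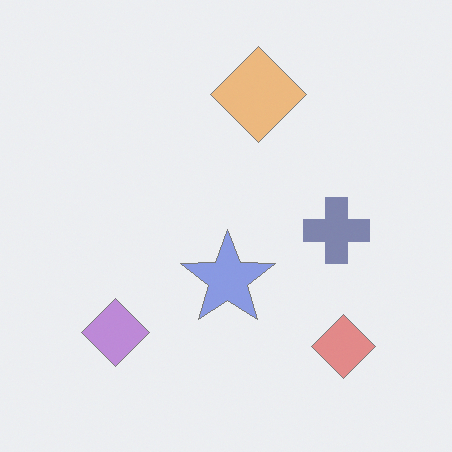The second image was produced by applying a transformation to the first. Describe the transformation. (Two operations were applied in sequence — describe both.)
The second image is the first flipped horizontally (left ↔ right), then washed out (contrast reduced).

The red diamond is in the bottom-left of the first image and the bottom-right of the second — shapes on opposite sides of the vertical midline have swapped in a mirror flip. Tones are pushed toward mid-grey across the whole image — a global contrast change.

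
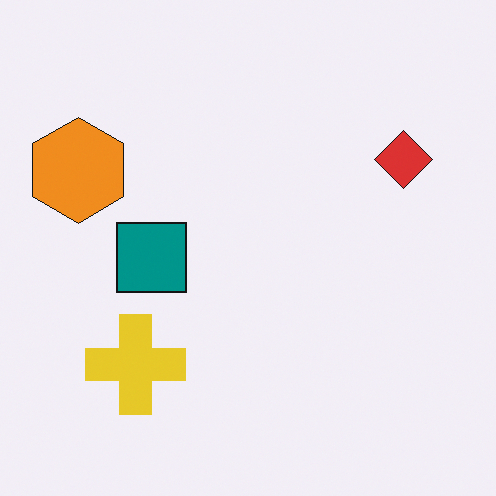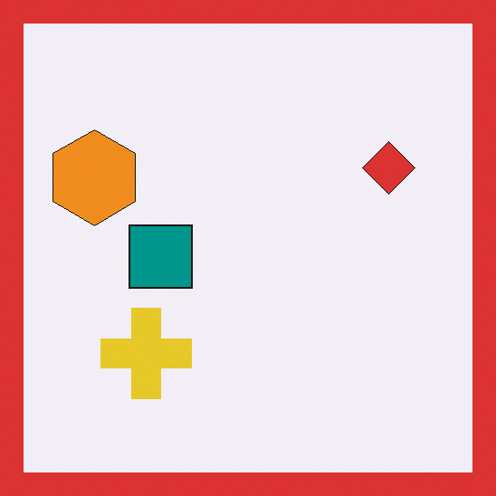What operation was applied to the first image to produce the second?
The transformation is: framed with a red border.

A solid red frame runs around the edge of the second image, with the content slightly shrunk inside it.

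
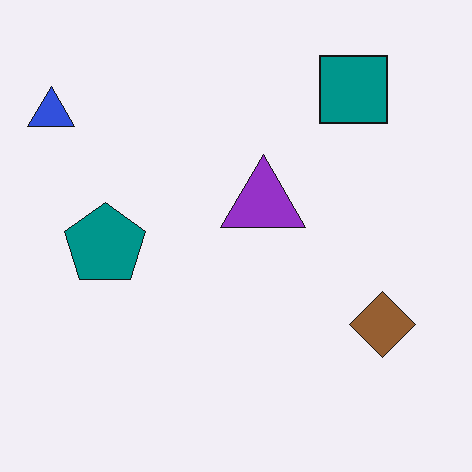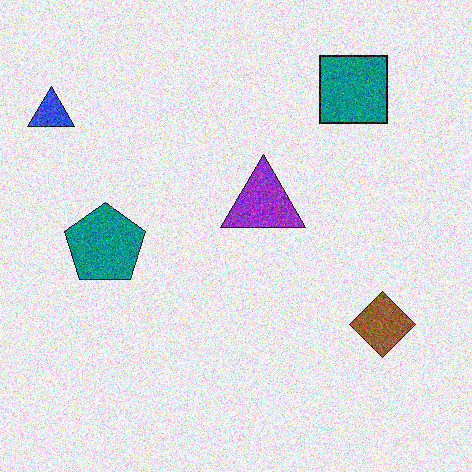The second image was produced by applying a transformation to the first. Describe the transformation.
This is the original image degraded with visible gaussian noise.

Random speckle covers the whole image, including the flat background.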